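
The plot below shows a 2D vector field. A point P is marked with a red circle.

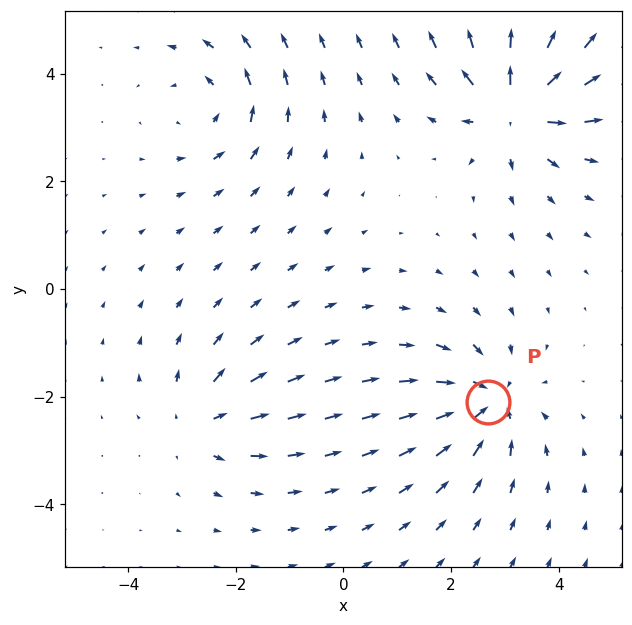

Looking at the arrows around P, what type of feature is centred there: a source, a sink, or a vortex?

sink

At P (2.7, -2.1) the arrows converge inward. Divergence about -5, curl ≈0 — negative divergence with near-zero curl is a sink.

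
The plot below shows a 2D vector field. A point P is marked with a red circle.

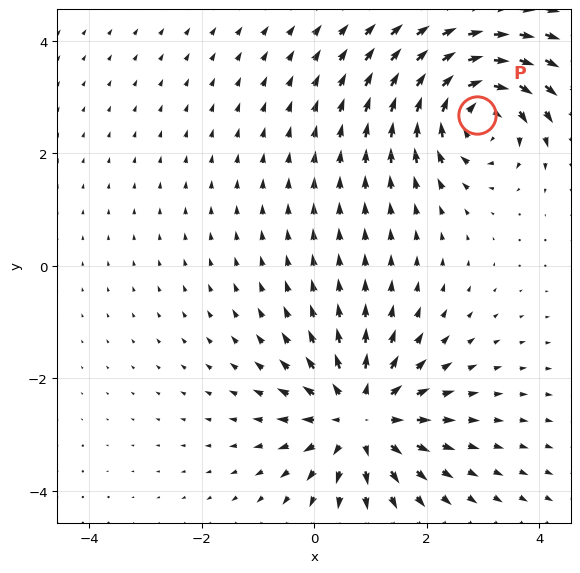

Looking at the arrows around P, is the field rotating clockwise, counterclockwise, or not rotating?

Near P at (2.9, 2.7) the arrows circulate clockwise. The curl (z-component) there is about -6; negative curl means clockwise rotation.

clockwise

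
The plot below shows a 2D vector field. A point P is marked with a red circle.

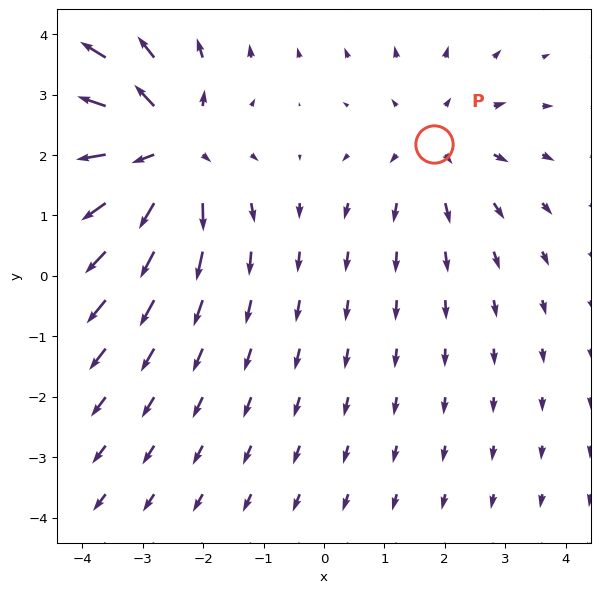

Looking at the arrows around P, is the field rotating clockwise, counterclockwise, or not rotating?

Near P at (1.8, 2.2) the arrows show no circulation. The curl there is ≈0.

not rotating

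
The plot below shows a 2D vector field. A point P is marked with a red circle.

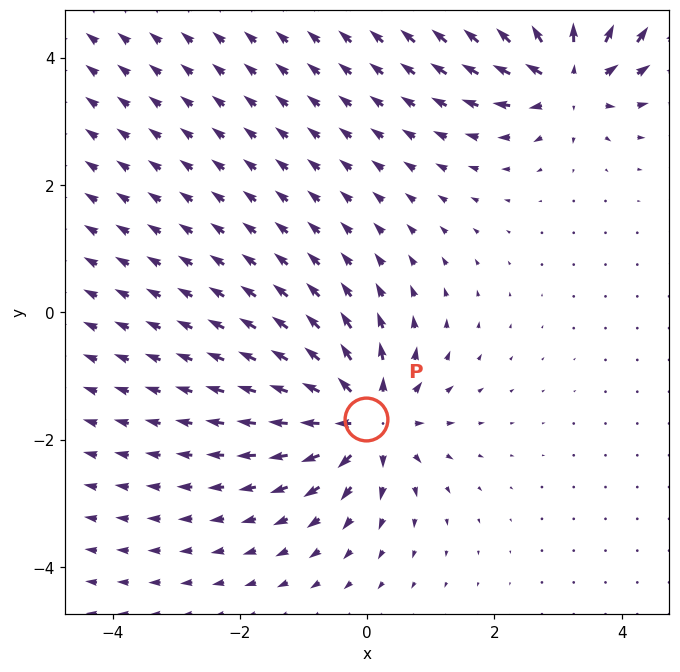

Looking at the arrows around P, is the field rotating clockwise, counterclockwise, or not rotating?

not rotating

Near P at (-0.0, -1.7) the arrows show no circulation. The curl there is ≈0.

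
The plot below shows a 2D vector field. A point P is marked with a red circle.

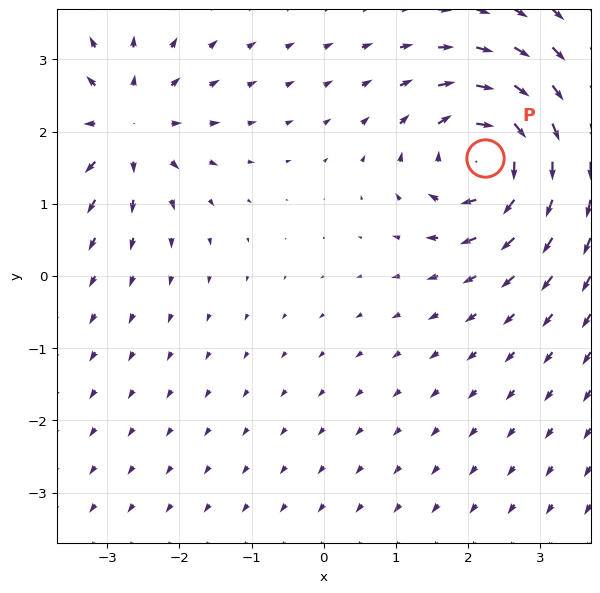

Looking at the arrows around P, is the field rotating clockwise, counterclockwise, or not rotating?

clockwise

Near P at (2.2, 1.6) the arrows circulate clockwise. The curl (z-component) there is about -7; negative curl means clockwise rotation.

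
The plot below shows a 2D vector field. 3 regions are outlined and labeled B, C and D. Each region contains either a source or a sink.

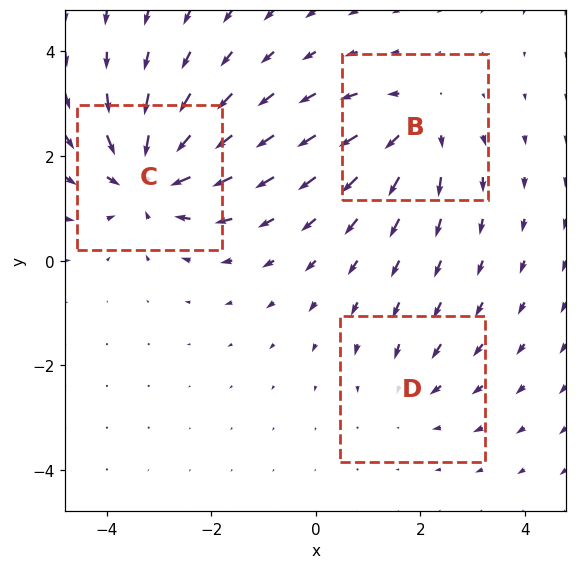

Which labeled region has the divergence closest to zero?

D

Divergence at each region's feature centre — B: about +3, C: about -5, D: about -2. Region D is closest to zero.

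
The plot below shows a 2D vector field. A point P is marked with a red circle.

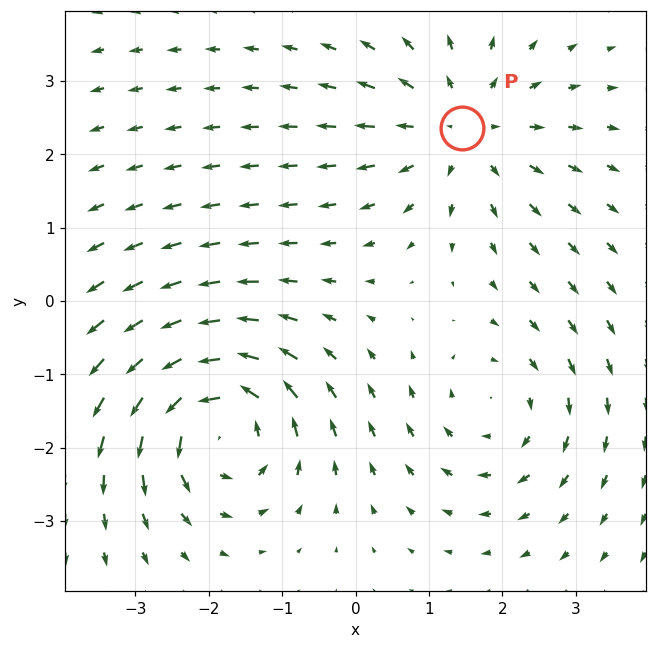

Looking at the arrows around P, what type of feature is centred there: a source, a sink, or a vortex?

source

At P (1.5, 2.4) the arrows spread outward. Divergence about +4, curl ≈0 — positive divergence with near-zero curl is a source.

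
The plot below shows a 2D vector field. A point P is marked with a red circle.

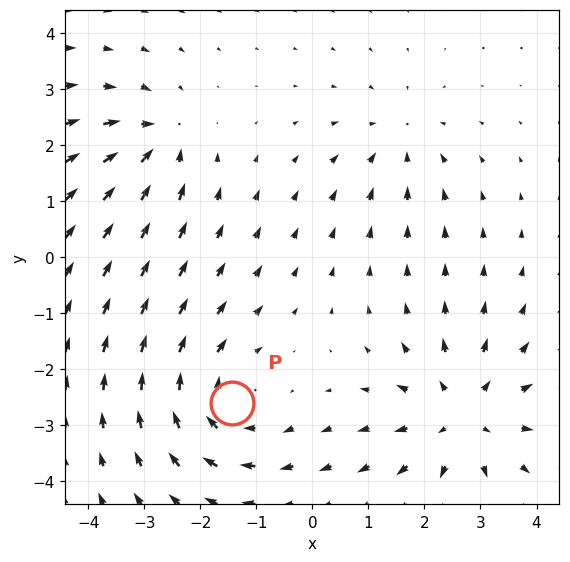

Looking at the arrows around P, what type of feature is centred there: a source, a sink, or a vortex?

At P (-1.4, -2.6) the arrows circulate clockwise. Divergence ≈0, curl about -4 — near-zero divergence with nonzero curl is a vortex.

vortex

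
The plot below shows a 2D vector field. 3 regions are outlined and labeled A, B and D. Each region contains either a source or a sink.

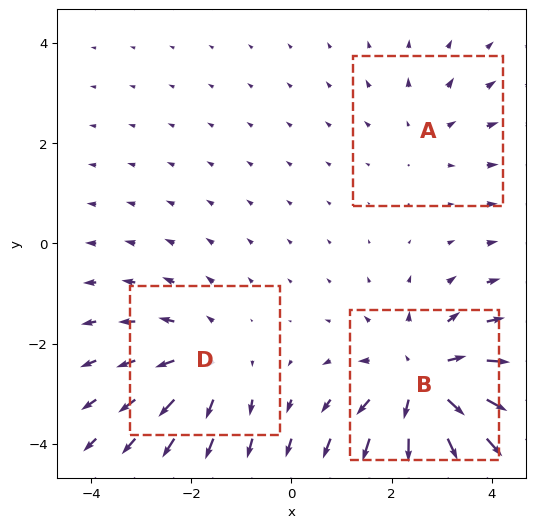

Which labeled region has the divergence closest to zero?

A

Divergence at each region's feature centre — A: about +2, B: about +5, D: about +3. Region A is closest to zero.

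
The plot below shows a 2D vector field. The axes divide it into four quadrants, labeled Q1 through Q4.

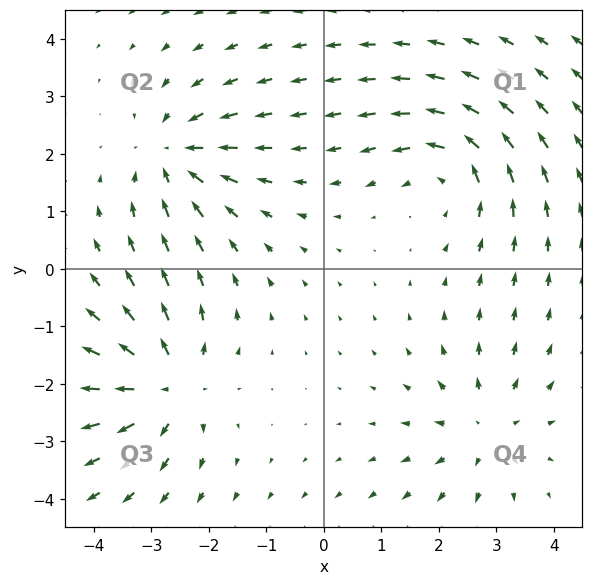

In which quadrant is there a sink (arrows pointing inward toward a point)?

The sink sits at approximately (-2.6, 2.0), which lies in quadrant Q2. The divergence there is about -5, negative as expected for a sink.

Q2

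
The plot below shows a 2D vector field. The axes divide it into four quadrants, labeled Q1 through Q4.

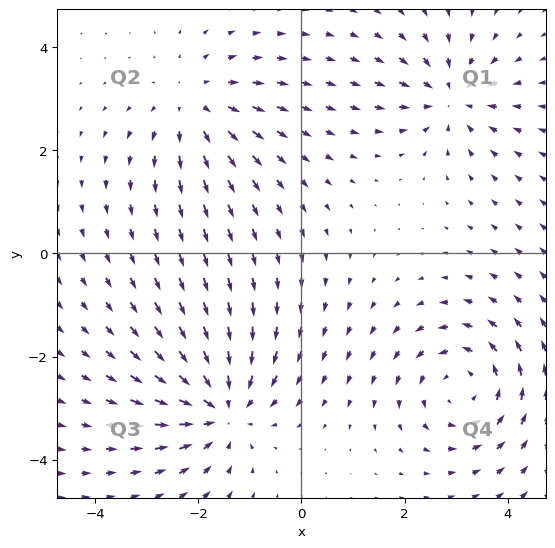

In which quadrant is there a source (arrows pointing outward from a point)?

Q2

The source sits at approximately (-2.1, 2.9), which lies in quadrant Q2. The divergence there is about +3, positive as expected for a source.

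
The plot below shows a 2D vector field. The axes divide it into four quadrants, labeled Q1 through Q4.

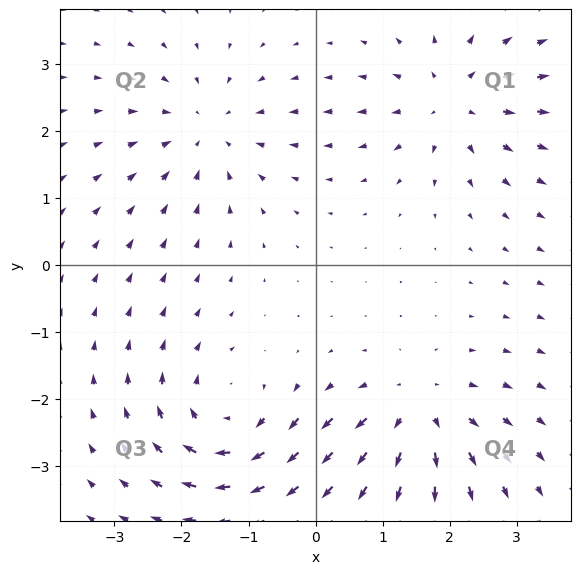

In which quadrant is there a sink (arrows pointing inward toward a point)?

Q2

The sink sits at approximately (-1.6, 2.0), which lies in quadrant Q2. The divergence there is about -4, negative as expected for a sink.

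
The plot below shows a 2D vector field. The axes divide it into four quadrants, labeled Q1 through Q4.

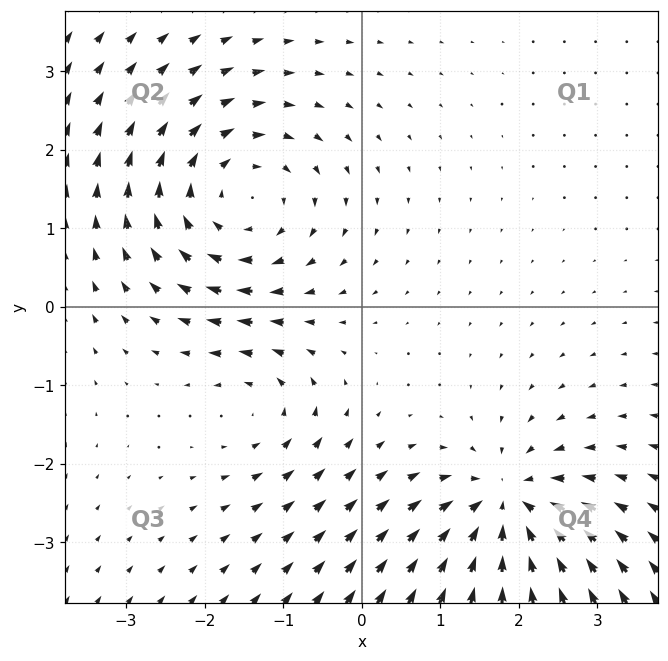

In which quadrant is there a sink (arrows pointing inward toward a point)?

The sink sits at approximately (1.8, -2.6), which lies in quadrant Q4. The divergence there is about -6, negative as expected for a sink.

Q4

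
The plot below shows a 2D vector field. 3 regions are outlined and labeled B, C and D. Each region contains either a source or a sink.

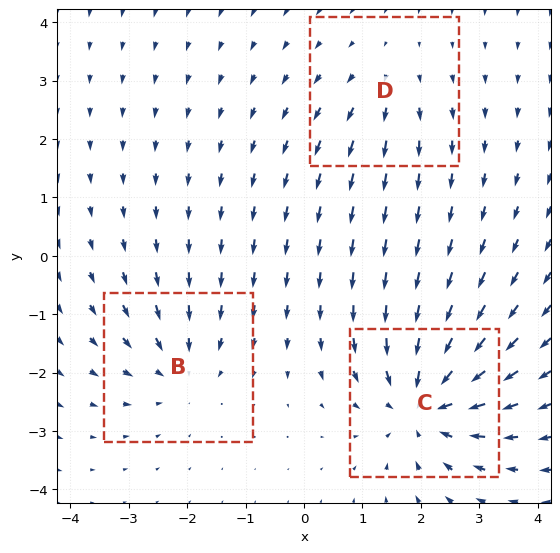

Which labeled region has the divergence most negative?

Divergence at each region's feature centre — B: about -3, C: about -5, D: about +2. Region C is most negative.

C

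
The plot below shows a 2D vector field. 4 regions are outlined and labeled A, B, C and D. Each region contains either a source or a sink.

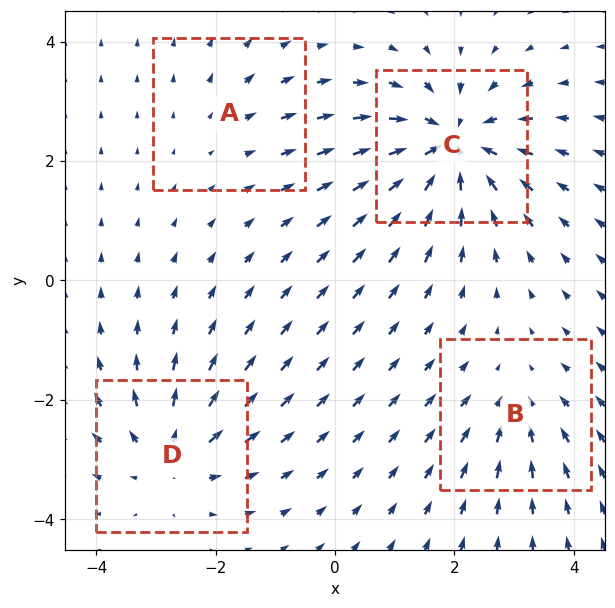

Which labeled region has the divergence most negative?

C

Divergence at each region's feature centre — A: about +2, B: about -3, C: about -7, D: about +5. Region C is most negative.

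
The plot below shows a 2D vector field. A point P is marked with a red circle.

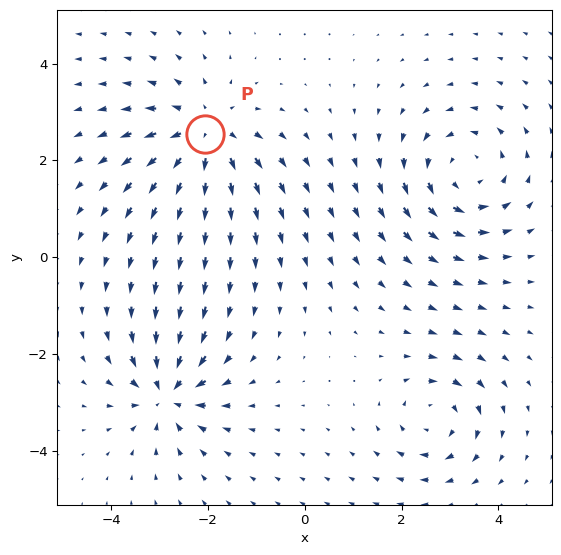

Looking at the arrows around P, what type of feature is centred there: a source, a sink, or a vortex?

source

At P (-2.1, 2.5) the arrows spread outward. Divergence about +5, curl ≈0 — positive divergence with near-zero curl is a source.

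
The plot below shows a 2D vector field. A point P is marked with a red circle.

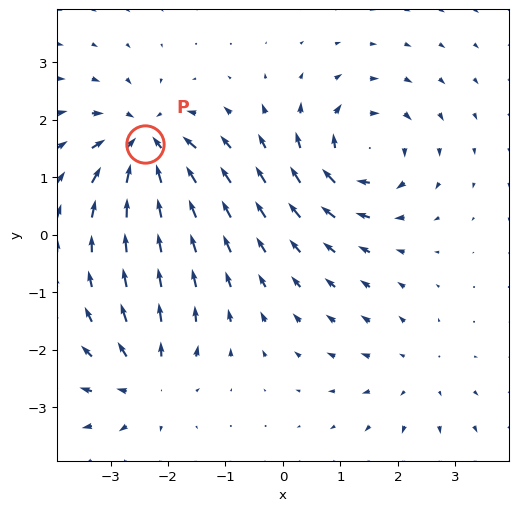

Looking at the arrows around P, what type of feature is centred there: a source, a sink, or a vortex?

At P (-2.4, 1.6) the arrows converge inward. Divergence about -7, curl ≈0 — negative divergence with near-zero curl is a sink.

sink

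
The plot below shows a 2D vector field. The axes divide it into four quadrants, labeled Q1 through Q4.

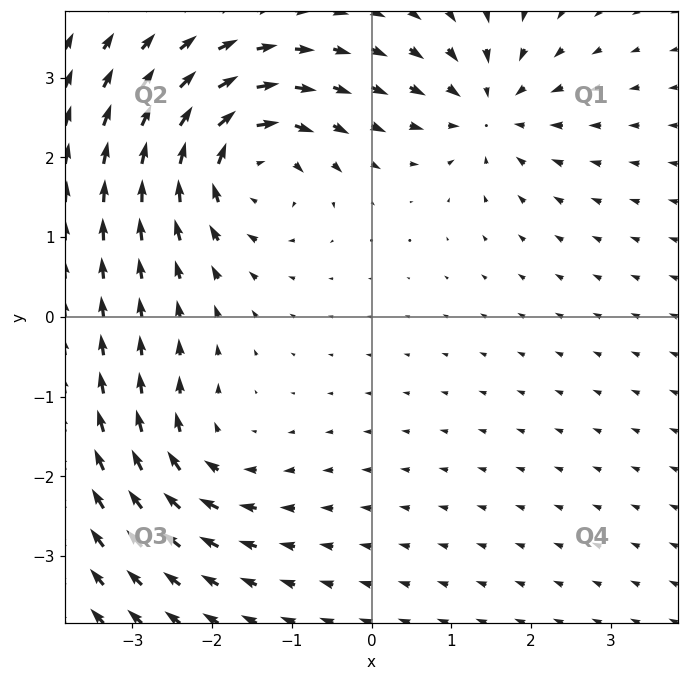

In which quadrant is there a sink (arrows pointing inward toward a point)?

The sink sits at approximately (1.5, 2.6), which lies in quadrant Q1. The divergence there is about -5, negative as expected for a sink.

Q1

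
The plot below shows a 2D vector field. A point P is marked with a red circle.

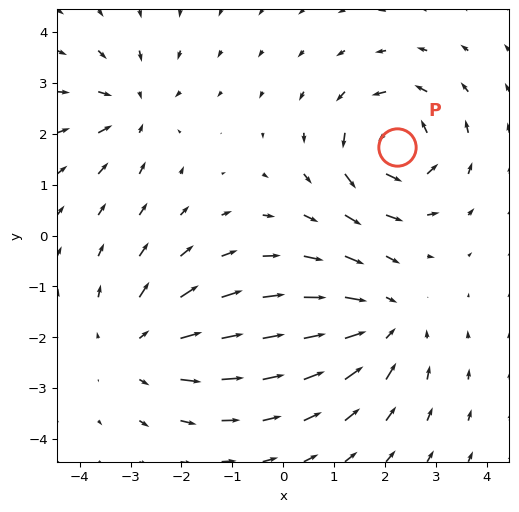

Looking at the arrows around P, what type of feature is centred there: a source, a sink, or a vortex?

At P (2.2, 1.7) the arrows circulate counterclockwise. Divergence ≈0, curl about +5 — near-zero divergence with nonzero curl is a vortex.

vortex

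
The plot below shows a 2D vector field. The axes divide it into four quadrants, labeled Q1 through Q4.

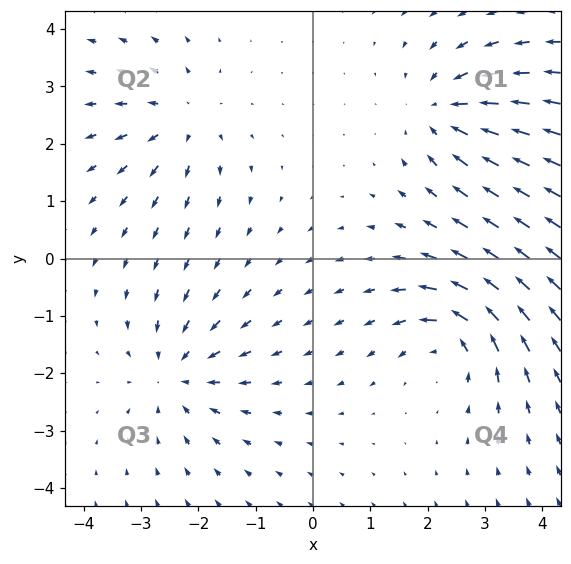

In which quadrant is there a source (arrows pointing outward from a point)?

The source sits at approximately (-2.3, 2.4), which lies in quadrant Q2. The divergence there is about +3, positive as expected for a source.

Q2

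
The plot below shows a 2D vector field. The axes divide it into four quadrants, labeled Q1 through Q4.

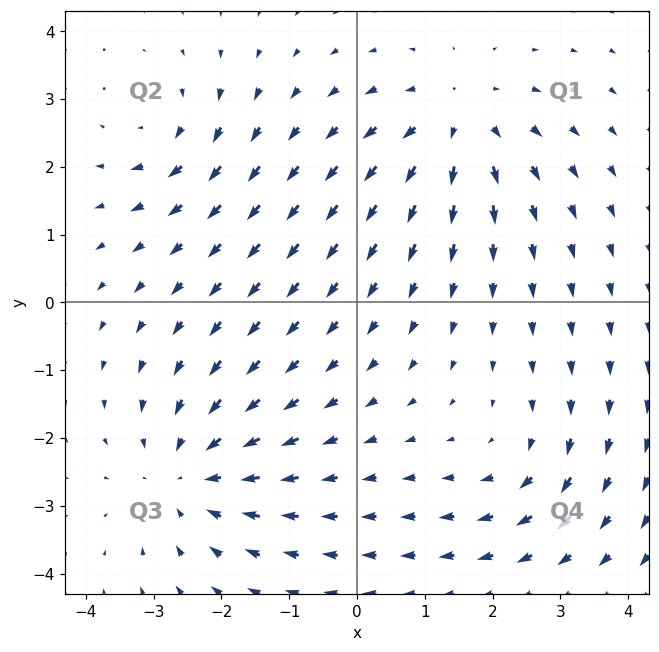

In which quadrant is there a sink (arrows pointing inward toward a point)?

The sink sits at approximately (-2.5, -2.5), which lies in quadrant Q3. The divergence there is about -4, negative as expected for a sink.

Q3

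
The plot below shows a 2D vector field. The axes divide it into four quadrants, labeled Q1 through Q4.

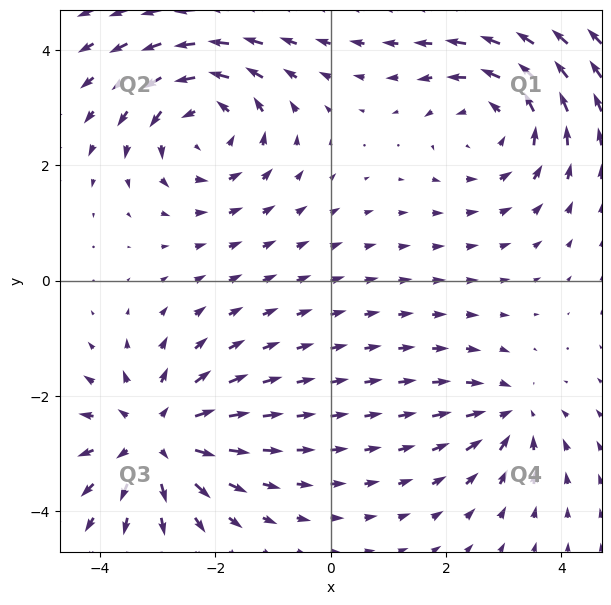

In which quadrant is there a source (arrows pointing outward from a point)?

Q3

The source sits at approximately (-3.0, -2.7), which lies in quadrant Q3. The divergence there is about +5, positive as expected for a source.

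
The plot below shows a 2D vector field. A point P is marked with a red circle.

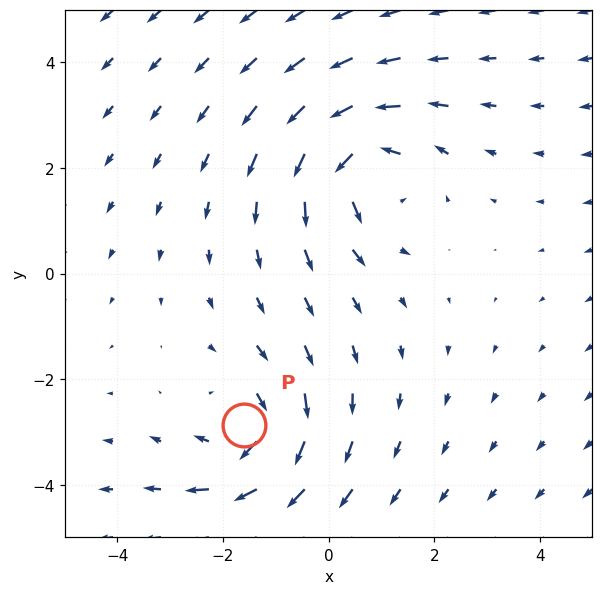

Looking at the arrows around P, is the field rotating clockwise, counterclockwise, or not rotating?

clockwise

Near P at (-1.6, -2.9) the arrows circulate clockwise. The curl (z-component) there is about -3; negative curl means clockwise rotation.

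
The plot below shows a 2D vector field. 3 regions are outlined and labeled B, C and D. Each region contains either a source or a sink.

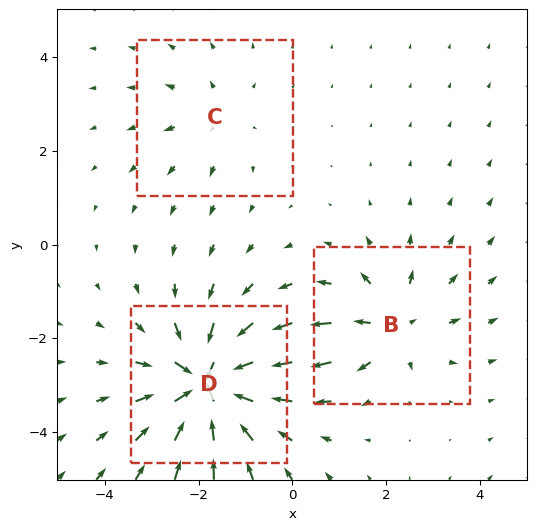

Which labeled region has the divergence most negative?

D

Divergence at each region's feature centre — B: about +3, C: about +2, D: about -6. Region D is most negative.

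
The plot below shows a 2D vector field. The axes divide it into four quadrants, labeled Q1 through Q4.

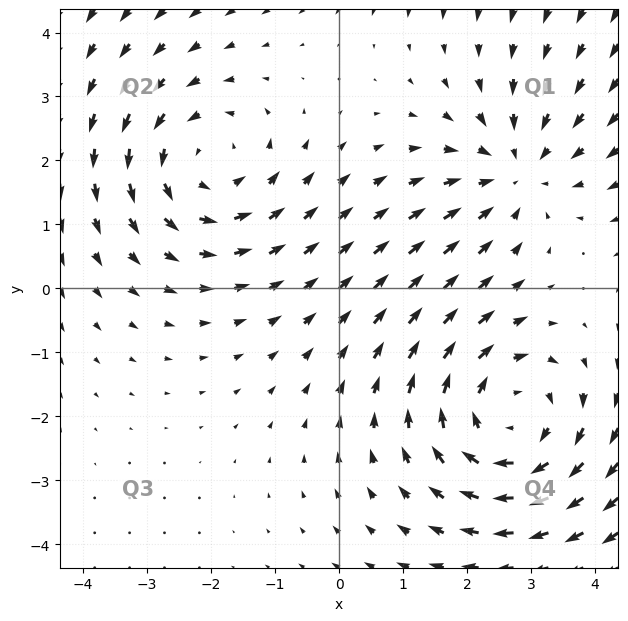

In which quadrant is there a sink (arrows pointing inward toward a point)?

Q1

The sink sits at approximately (2.8, 1.8), which lies in quadrant Q1. The divergence there is about -3, negative as expected for a sink.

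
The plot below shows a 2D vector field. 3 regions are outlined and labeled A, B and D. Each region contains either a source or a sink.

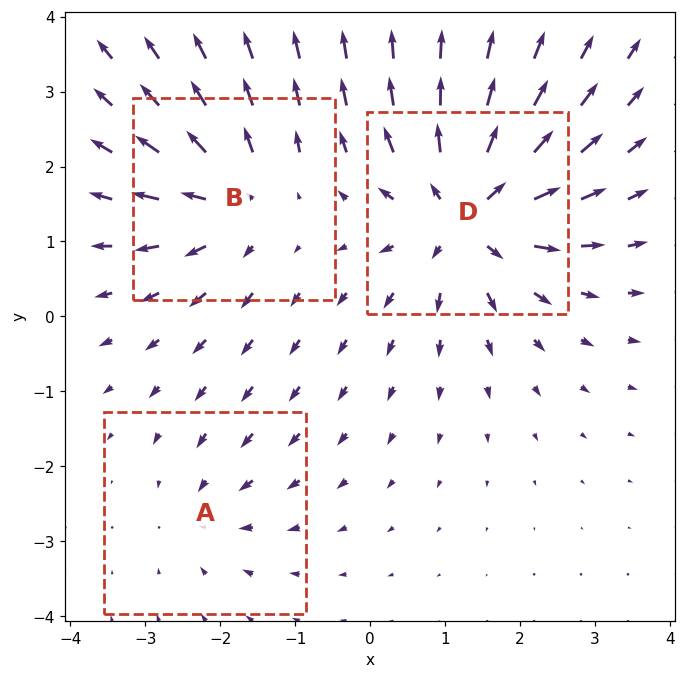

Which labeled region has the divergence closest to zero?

A

Divergence at each region's feature centre — A: about -2, B: about +4, D: about +6. Region A is closest to zero.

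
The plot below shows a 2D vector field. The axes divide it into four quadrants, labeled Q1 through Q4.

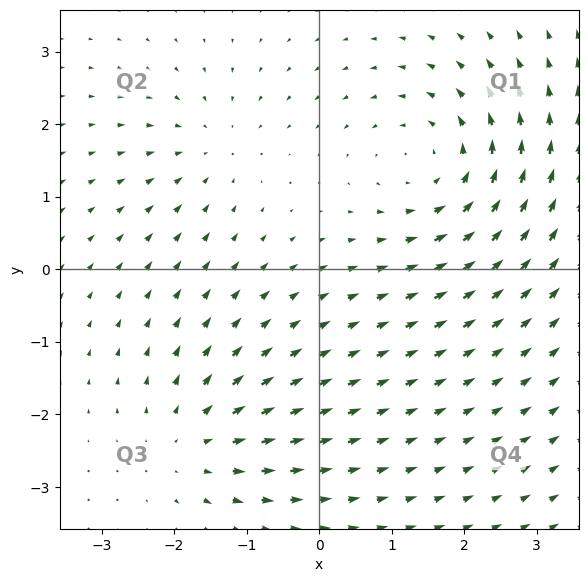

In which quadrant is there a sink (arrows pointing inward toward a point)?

Q2

The sink sits at approximately (-1.5, 1.7), which lies in quadrant Q2. The divergence there is about -3, negative as expected for a sink.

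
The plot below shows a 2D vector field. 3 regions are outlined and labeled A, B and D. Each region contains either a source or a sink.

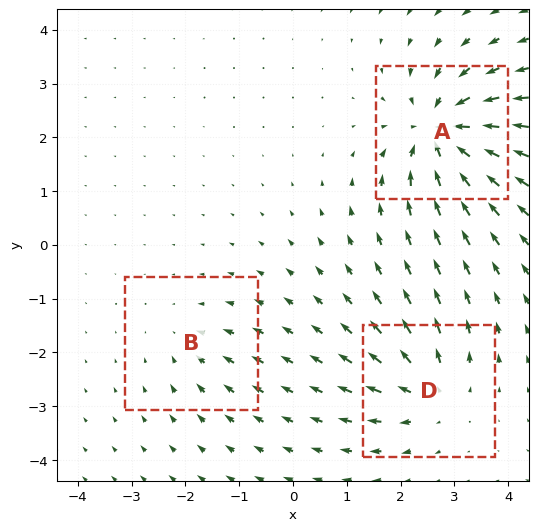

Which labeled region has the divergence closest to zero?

Divergence at each region's feature centre — A: about -6, B: about -2, D: about +4. Region B is closest to zero.

B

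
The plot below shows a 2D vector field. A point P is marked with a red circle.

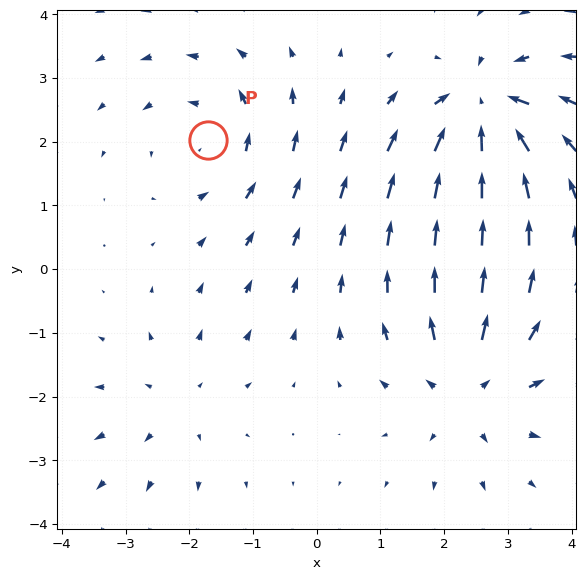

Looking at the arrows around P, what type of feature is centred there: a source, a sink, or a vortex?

At P (-1.7, 2.0) the arrows circulate counterclockwise. Divergence ≈0, curl about +4 — near-zero divergence with nonzero curl is a vortex.

vortex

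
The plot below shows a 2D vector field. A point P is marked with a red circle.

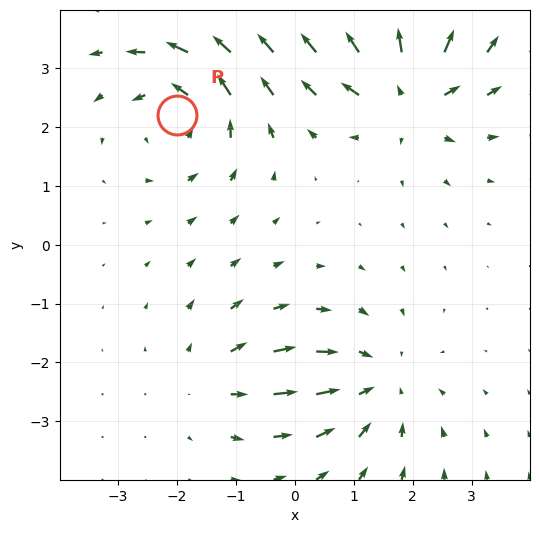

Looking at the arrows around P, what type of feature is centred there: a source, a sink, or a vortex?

vortex

At P (-2.0, 2.2) the arrows circulate counterclockwise. Divergence ≈0, curl about +5 — near-zero divergence with nonzero curl is a vortex.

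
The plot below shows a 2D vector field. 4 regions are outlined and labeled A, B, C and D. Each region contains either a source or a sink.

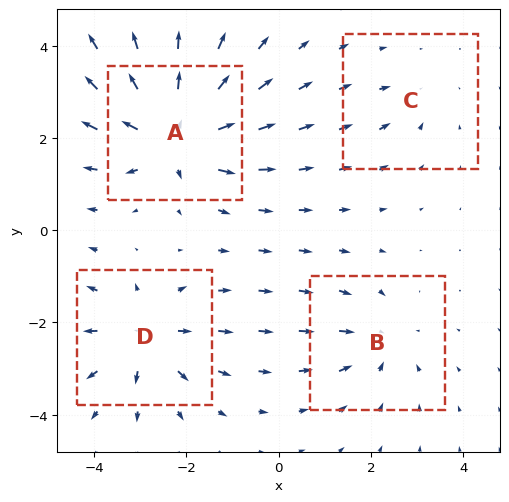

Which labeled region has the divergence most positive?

A

Divergence at each region's feature centre — A: about +7, B: about -4, C: about -2, D: about +5. Region A is most positive.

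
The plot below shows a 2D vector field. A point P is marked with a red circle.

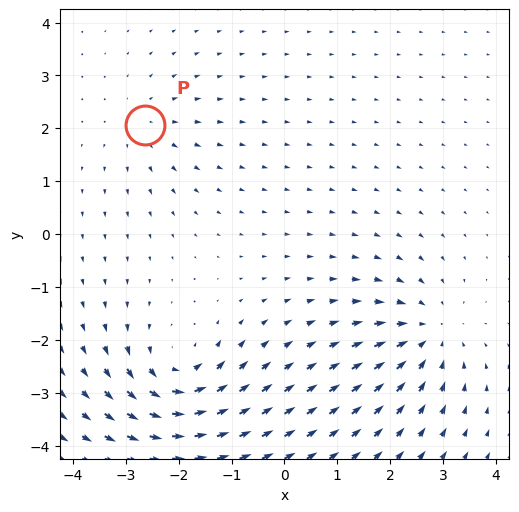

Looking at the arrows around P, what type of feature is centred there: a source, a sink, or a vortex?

source

At P (-2.6, 2.1) the arrows spread outward. Divergence about +3, curl ≈0 — positive divergence with near-zero curl is a source.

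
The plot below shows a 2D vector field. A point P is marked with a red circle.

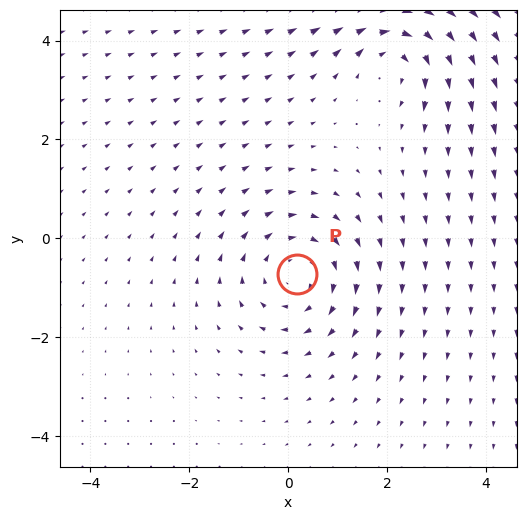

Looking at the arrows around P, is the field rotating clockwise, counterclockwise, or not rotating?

Near P at (0.2, -0.7) the arrows circulate clockwise. The curl (z-component) there is about -3; negative curl means clockwise rotation.

clockwise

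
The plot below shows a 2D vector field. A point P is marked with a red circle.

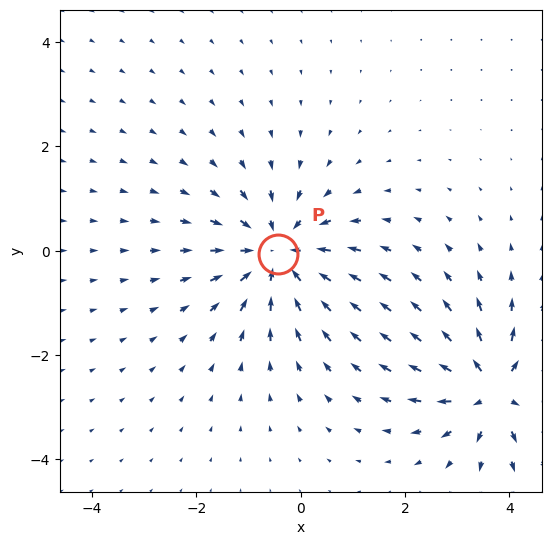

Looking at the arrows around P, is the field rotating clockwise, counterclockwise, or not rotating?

Near P at (-0.4, -0.1) the arrows show no circulation. The curl there is ≈0.

not rotating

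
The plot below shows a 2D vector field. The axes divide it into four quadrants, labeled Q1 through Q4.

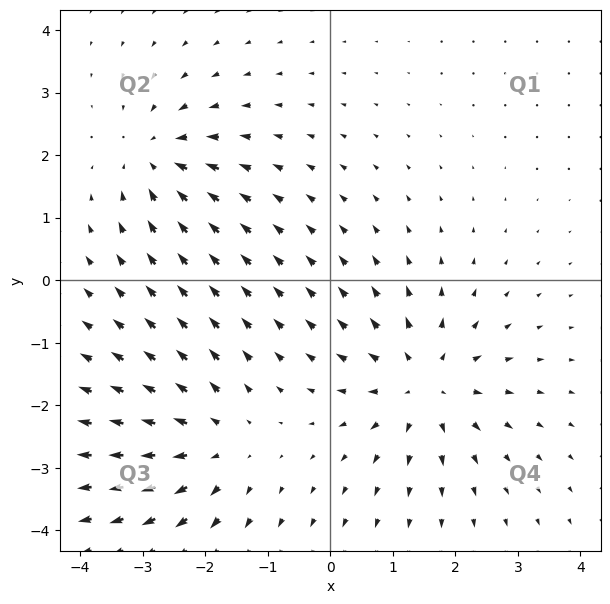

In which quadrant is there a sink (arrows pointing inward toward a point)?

Q2

The sink sits at approximately (-2.8, 2.0), which lies in quadrant Q2. The divergence there is about -5, negative as expected for a sink.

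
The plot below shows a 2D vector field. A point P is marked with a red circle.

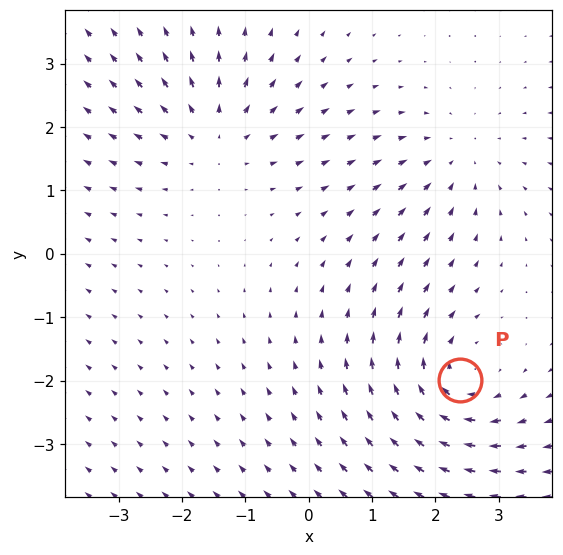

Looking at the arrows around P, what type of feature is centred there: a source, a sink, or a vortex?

vortex

At P (2.4, -2.0) the arrows circulate clockwise. Divergence ≈0, curl about -4 — near-zero divergence with nonzero curl is a vortex.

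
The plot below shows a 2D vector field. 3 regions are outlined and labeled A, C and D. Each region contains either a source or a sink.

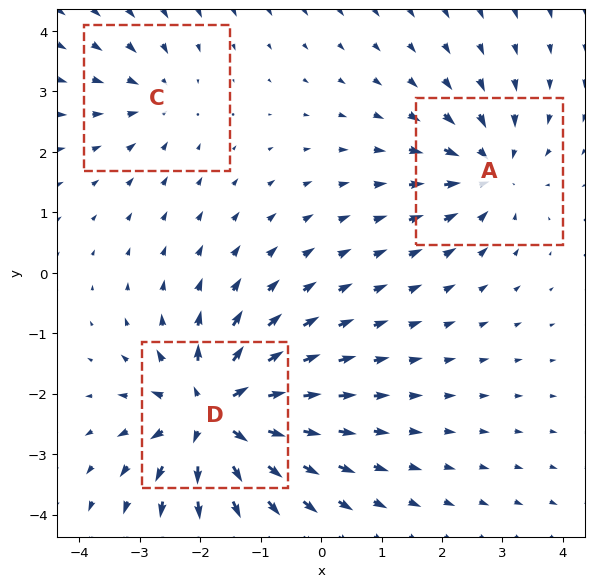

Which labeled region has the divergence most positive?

D

Divergence at each region's feature centre — A: about -4, C: about -3, D: about +7. Region D is most positive.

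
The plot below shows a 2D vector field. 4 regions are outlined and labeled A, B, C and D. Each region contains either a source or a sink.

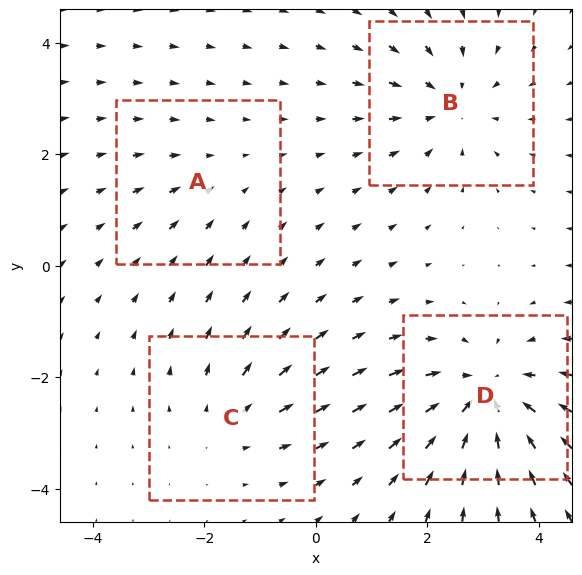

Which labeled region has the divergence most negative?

D

Divergence at each region's feature centre — A: about -2, B: about -4, C: about +3, D: about -6. Region D is most negative.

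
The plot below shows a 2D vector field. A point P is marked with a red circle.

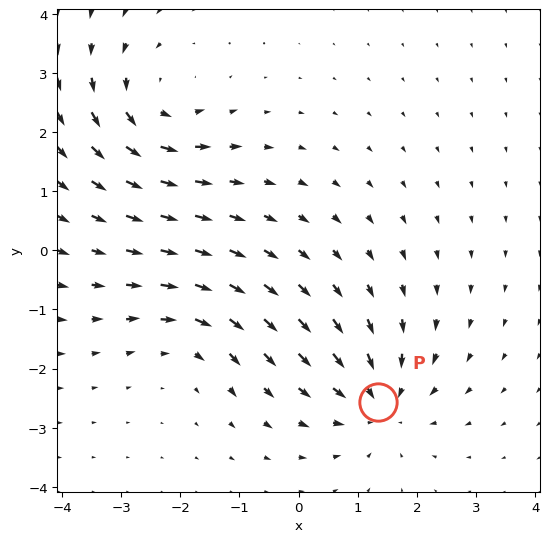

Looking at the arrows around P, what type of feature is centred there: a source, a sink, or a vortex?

At P (1.3, -2.6) the arrows converge inward. Divergence about -5, curl ≈0 — negative divergence with near-zero curl is a sink.

sink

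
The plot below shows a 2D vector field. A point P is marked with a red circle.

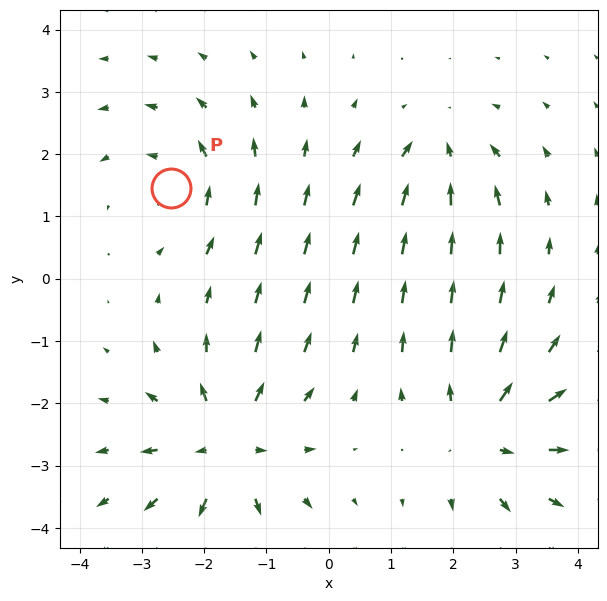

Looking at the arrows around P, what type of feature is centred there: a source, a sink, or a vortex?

vortex

At P (-2.5, 1.5) the arrows circulate counterclockwise. Divergence ≈0, curl about +3 — near-zero divergence with nonzero curl is a vortex.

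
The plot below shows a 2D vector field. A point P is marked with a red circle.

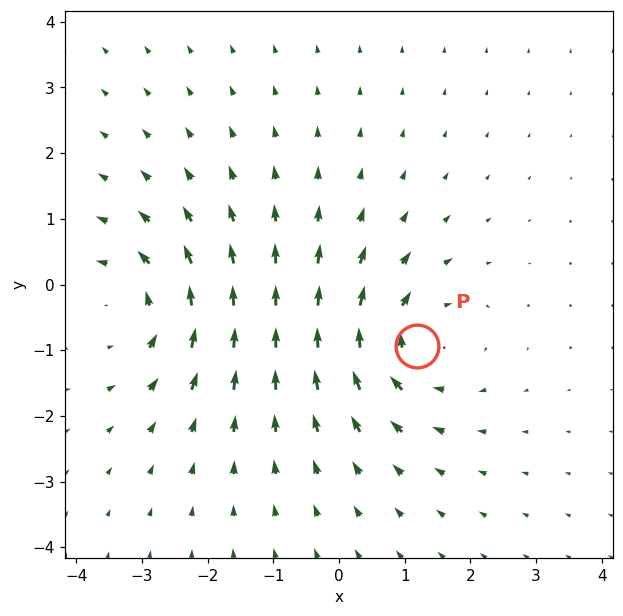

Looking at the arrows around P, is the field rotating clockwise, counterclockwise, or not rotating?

Near P at (1.2, -0.9) the arrows circulate clockwise. The curl (z-component) there is about -3; negative curl means clockwise rotation.

clockwise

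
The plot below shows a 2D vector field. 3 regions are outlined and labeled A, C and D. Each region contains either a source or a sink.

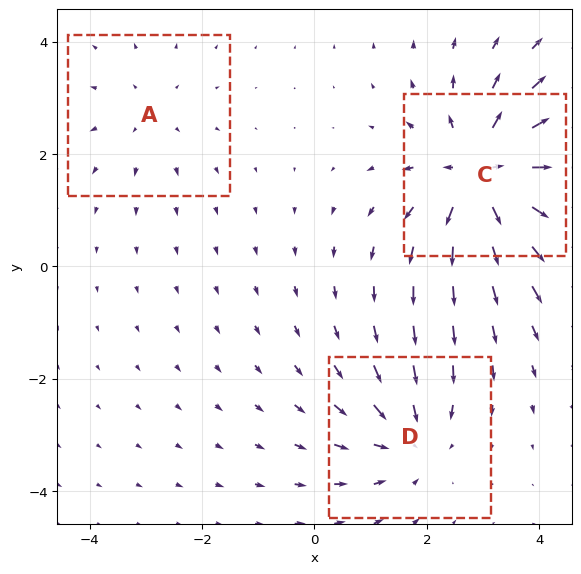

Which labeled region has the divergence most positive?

Divergence at each region's feature centre — A: about +2, C: about +5, D: about -3. Region C is most positive.

C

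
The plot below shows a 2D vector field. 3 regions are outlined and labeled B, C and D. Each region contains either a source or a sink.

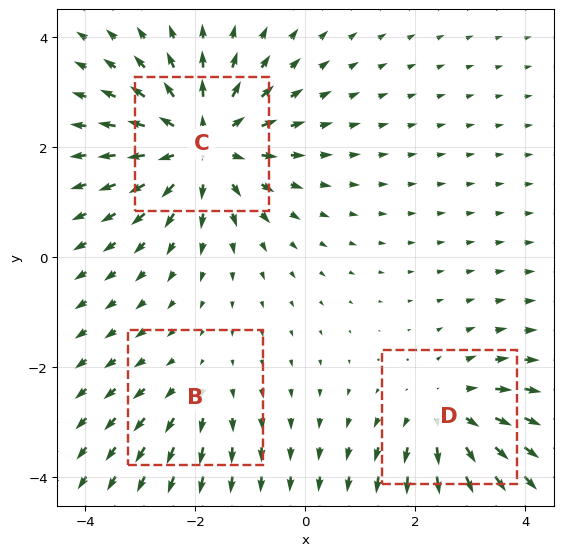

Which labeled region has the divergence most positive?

C

Divergence at each region's feature centre — B: about +2, C: about +5, D: about +3. Region C is most positive.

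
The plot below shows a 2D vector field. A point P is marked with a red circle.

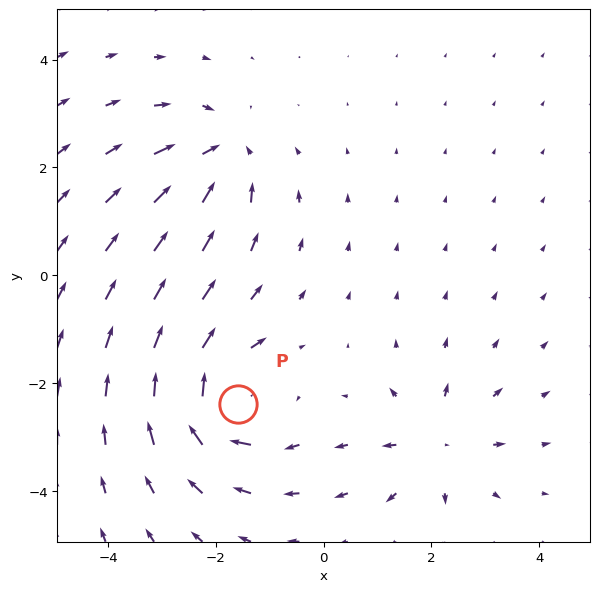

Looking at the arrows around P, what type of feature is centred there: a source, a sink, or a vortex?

vortex

At P (-1.6, -2.4) the arrows circulate clockwise. Divergence ≈0, curl about -6 — near-zero divergence with nonzero curl is a vortex.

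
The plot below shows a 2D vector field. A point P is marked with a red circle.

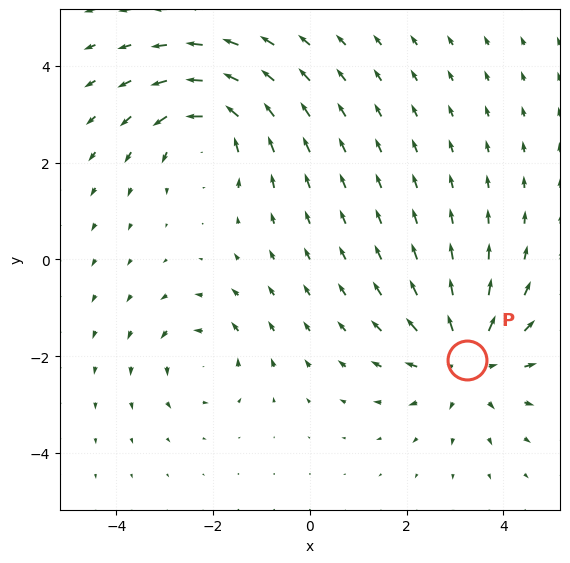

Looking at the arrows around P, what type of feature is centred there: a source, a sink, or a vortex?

At P (3.2, -2.1) the arrows spread outward. Divergence about +4, curl ≈0 — positive divergence with near-zero curl is a source.

source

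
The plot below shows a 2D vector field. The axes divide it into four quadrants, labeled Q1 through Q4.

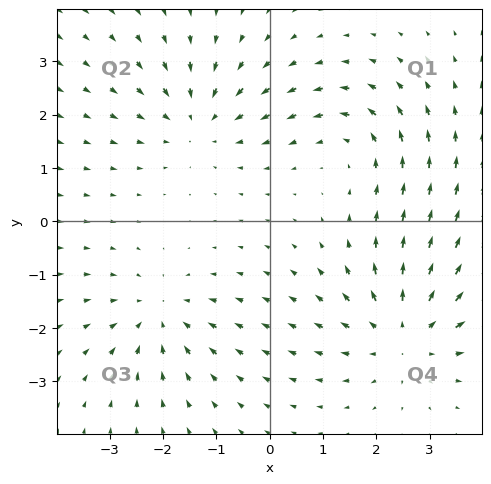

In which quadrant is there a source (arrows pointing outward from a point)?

Q4

The source sits at approximately (2.6, -2.1), which lies in quadrant Q4. The divergence there is about +3, positive as expected for a source.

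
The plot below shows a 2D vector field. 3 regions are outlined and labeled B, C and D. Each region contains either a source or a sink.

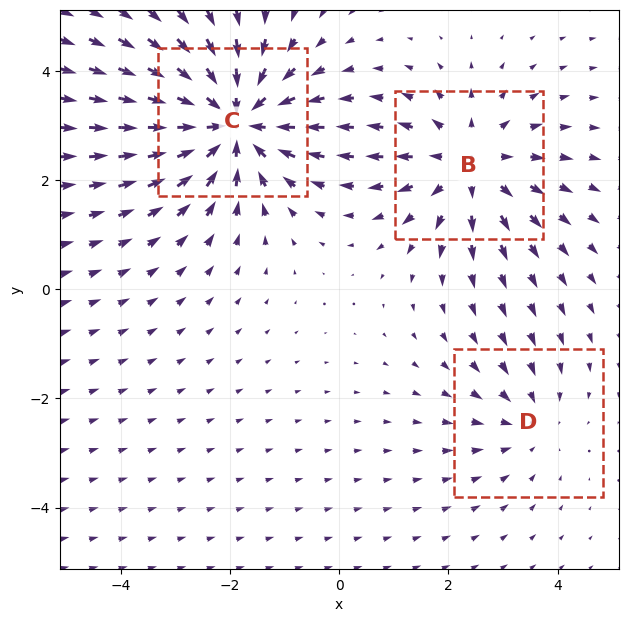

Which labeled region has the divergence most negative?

C

Divergence at each region's feature centre — B: about +3, C: about -4, D: about -2. Region C is most negative.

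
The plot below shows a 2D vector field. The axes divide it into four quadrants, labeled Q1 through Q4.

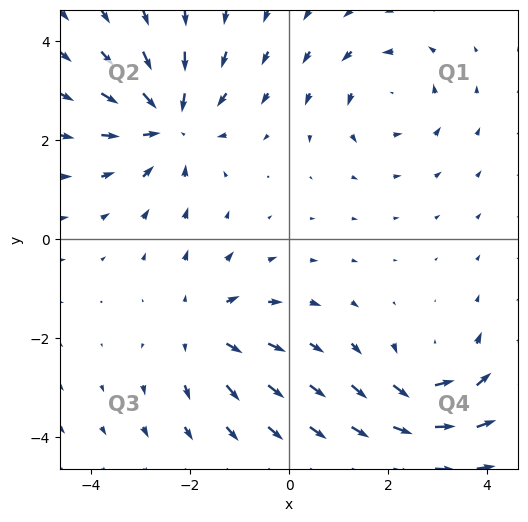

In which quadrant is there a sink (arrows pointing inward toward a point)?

Q2

The sink sits at approximately (-2.4, 2.4), which lies in quadrant Q2. The divergence there is about -5, negative as expected for a sink.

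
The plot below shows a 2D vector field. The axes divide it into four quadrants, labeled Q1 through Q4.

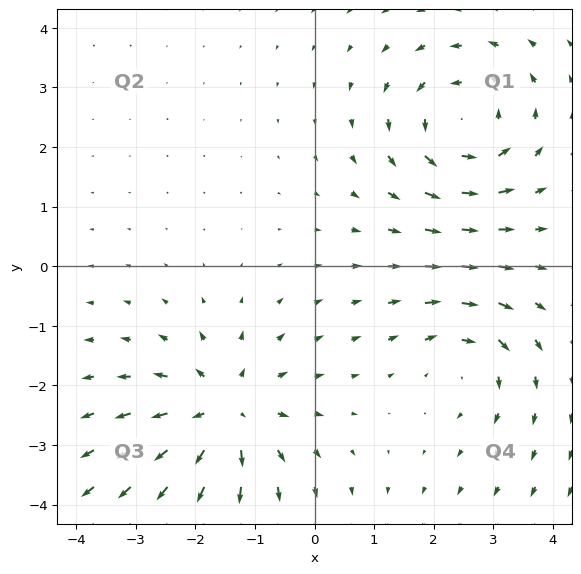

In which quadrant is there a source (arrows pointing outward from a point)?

The source sits at approximately (-1.5, -2.5), which lies in quadrant Q3. The divergence there is about +5, positive as expected for a source.

Q3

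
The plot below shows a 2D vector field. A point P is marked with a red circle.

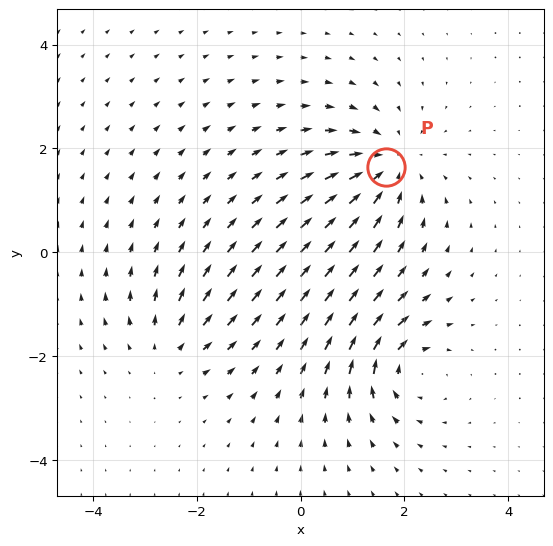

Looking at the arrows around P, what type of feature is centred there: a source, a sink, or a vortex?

sink

At P (1.6, 1.6) the arrows converge inward. Divergence about -5, curl ≈0 — negative divergence with near-zero curl is a sink.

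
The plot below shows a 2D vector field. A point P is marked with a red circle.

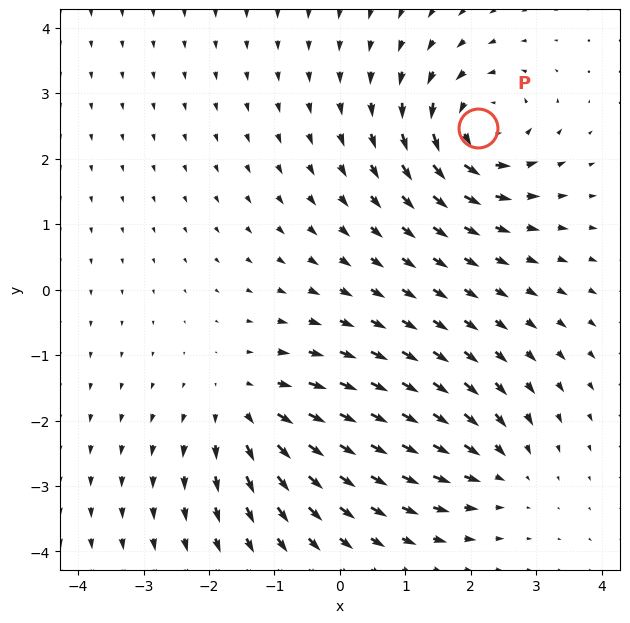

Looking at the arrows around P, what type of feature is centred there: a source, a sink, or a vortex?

vortex

At P (2.1, 2.5) the arrows circulate counterclockwise. Divergence ≈0, curl about +6 — near-zero divergence with nonzero curl is a vortex.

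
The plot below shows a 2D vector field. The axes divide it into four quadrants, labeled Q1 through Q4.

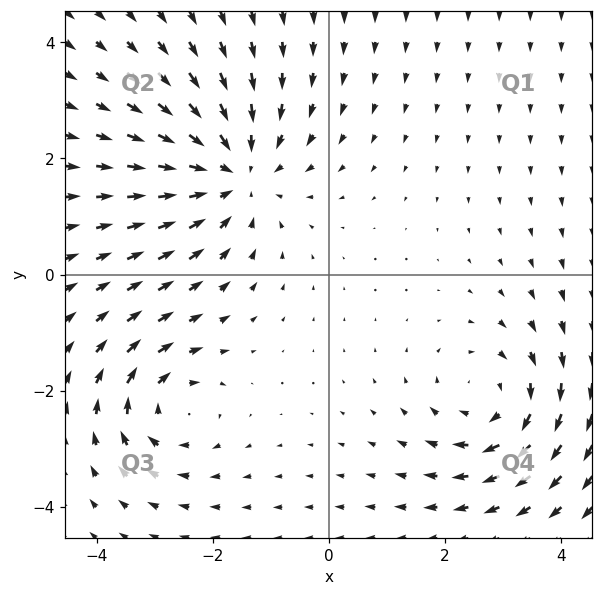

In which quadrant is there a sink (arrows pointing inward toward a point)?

Q2

The sink sits at approximately (-1.6, 1.8), which lies in quadrant Q2. The divergence there is about -4, negative as expected for a sink.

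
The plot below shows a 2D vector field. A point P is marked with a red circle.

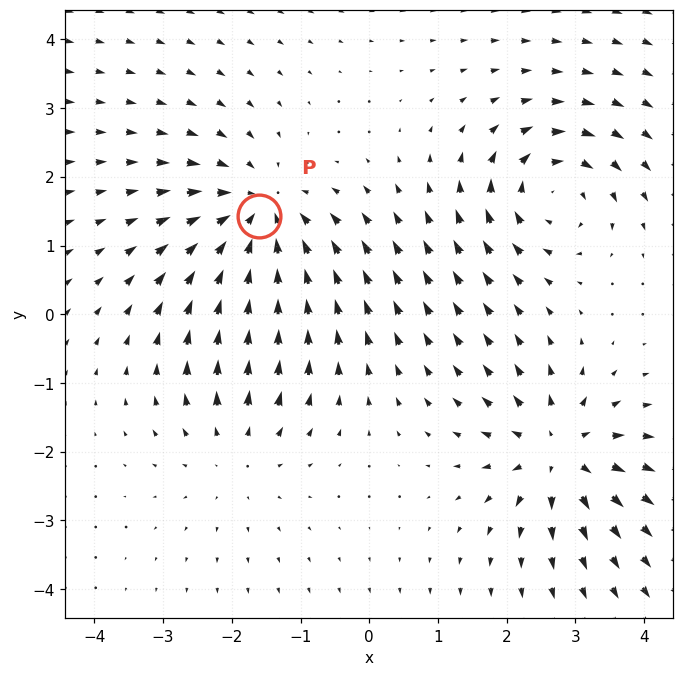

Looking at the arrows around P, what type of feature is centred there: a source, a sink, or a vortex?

sink

At P (-1.6, 1.4) the arrows converge inward. Divergence about -4, curl ≈0 — negative divergence with near-zero curl is a sink.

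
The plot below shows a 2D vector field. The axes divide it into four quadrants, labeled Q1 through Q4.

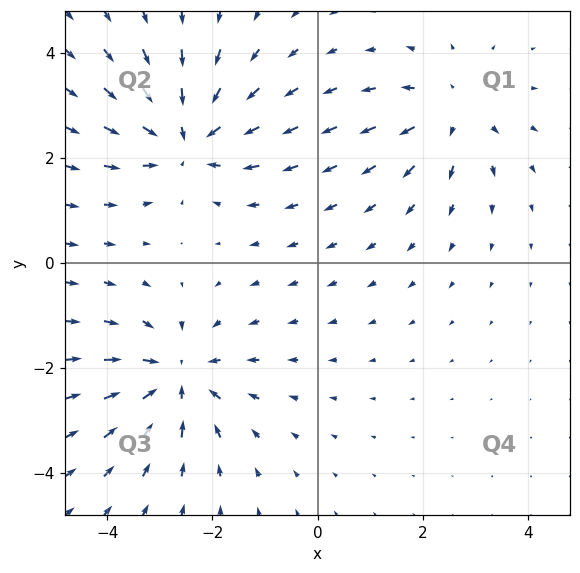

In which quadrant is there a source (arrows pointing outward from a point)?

Q1

The source sits at approximately (2.6, 2.9), which lies in quadrant Q1. The divergence there is about +4, positive as expected for a source.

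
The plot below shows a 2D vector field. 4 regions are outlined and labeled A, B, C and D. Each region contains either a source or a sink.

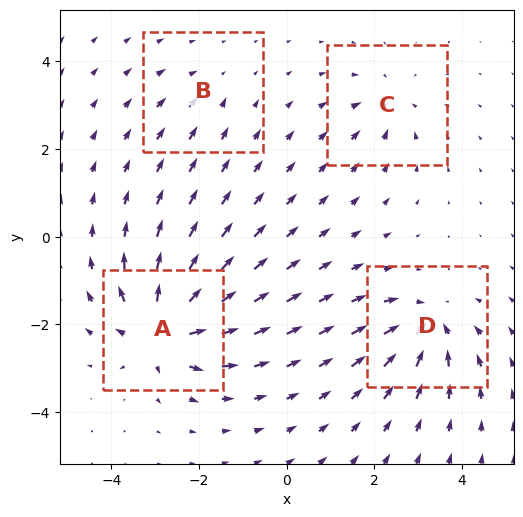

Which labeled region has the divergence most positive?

A

Divergence at each region's feature centre — A: about +8, B: about -2, C: about -4, D: about -6. Region A is most positive.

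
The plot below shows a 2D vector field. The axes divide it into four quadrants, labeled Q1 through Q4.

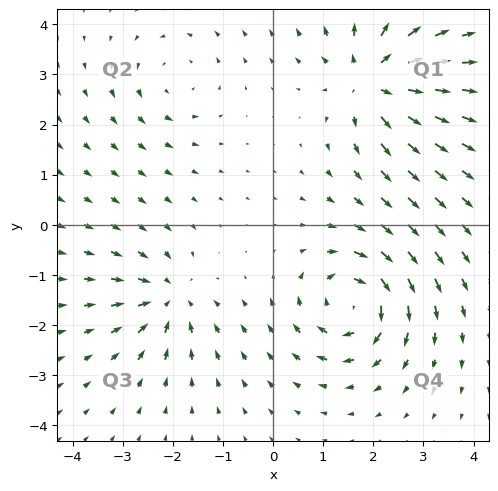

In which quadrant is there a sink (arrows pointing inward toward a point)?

Q3

The sink sits at approximately (-2.1, -1.5), which lies in quadrant Q3. The divergence there is about -5, negative as expected for a sink.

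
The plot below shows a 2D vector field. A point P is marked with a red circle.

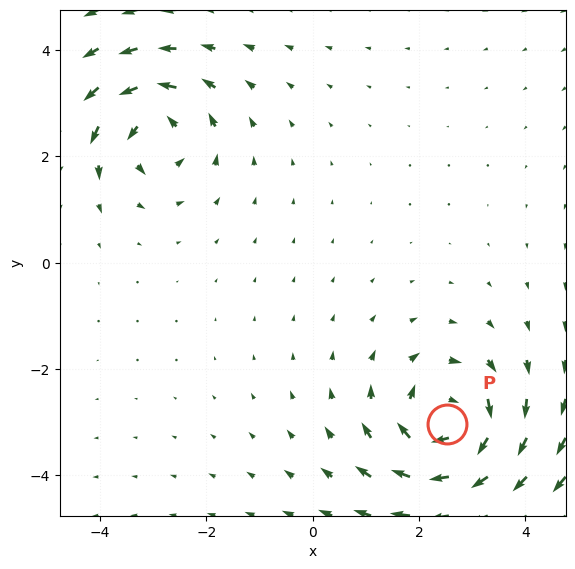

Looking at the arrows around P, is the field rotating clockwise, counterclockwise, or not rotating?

Near P at (2.5, -3.0) the arrows circulate clockwise. The curl (z-component) there is about -5; negative curl means clockwise rotation.

clockwise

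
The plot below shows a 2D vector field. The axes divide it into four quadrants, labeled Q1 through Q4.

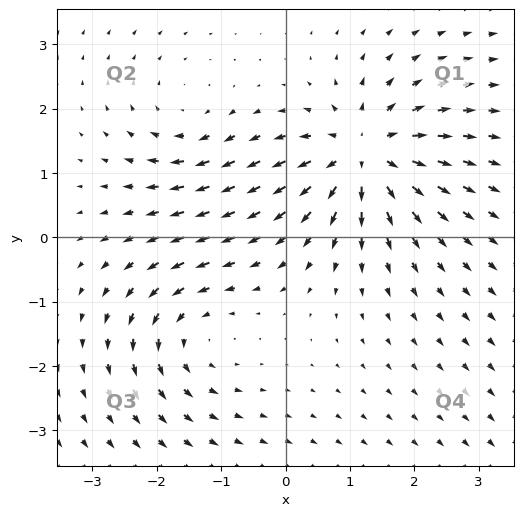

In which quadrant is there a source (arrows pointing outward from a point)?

Q1

The source sits at approximately (1.2, 1.3), which lies in quadrant Q1. The divergence there is about +7, positive as expected for a source.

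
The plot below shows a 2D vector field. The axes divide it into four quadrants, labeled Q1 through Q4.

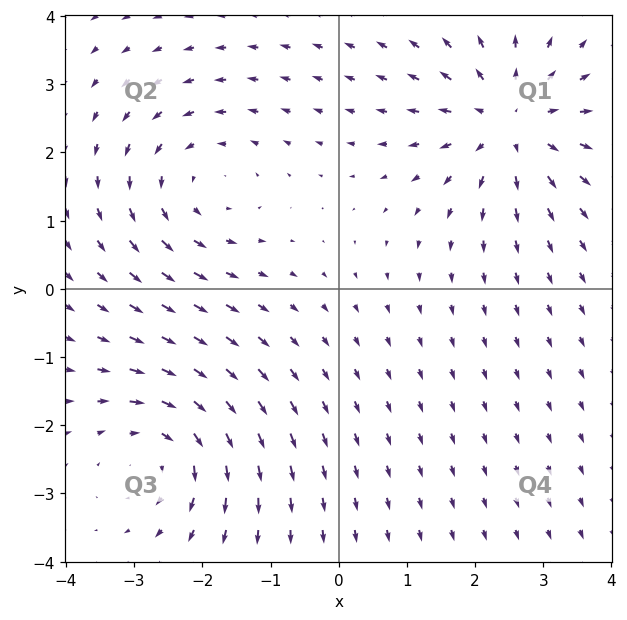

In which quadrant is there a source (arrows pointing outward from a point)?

Q1

The source sits at approximately (2.5, 2.4), which lies in quadrant Q1. The divergence there is about +5, positive as expected for a source.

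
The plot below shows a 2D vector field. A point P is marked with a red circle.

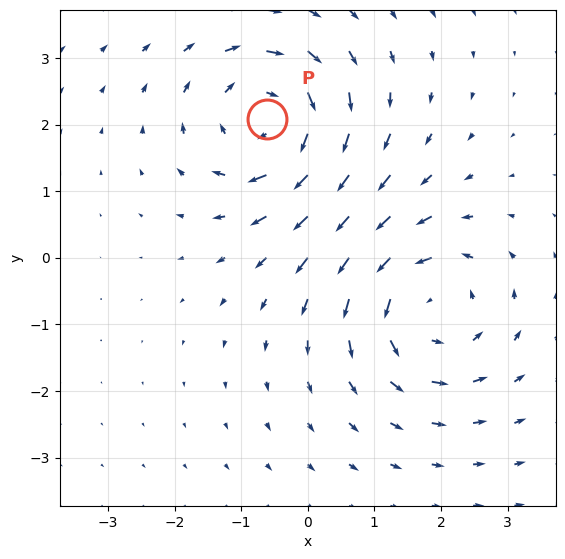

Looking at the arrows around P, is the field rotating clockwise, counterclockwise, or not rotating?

clockwise

Near P at (-0.6, 2.1) the arrows circulate clockwise. The curl (z-component) there is about -5; negative curl means clockwise rotation.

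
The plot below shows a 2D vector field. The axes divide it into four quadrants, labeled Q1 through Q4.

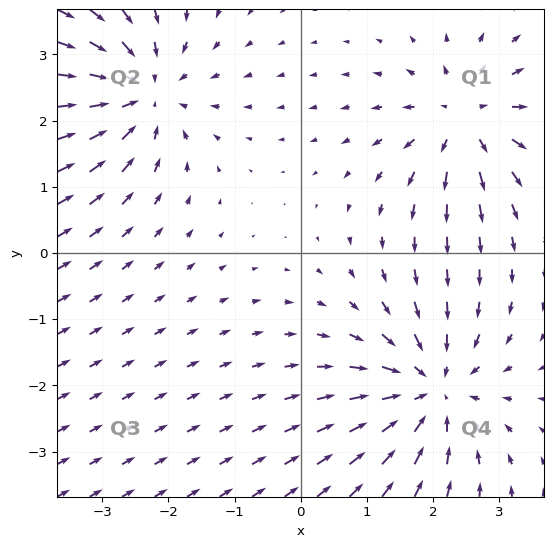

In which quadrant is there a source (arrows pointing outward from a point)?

The source sits at approximately (2.5, 2.0), which lies in quadrant Q1. The divergence there is about +4, positive as expected for a source.

Q1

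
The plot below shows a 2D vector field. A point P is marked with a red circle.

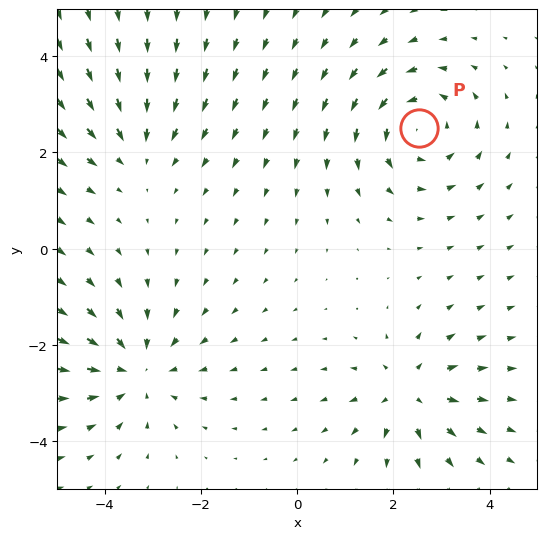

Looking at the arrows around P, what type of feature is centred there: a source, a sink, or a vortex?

At P (2.5, 2.5) the arrows circulate counterclockwise. Divergence ≈0, curl about +4 — near-zero divergence with nonzero curl is a vortex.

vortex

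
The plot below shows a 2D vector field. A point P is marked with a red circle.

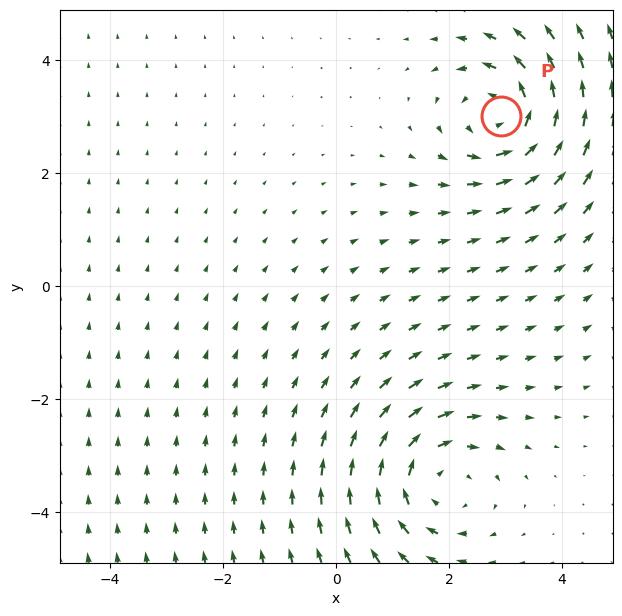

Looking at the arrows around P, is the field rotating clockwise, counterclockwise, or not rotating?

counterclockwise

Near P at (2.9, 3.0) the arrows circulate counterclockwise. The curl (z-component) there is about +5; positive curl means counterclockwise rotation.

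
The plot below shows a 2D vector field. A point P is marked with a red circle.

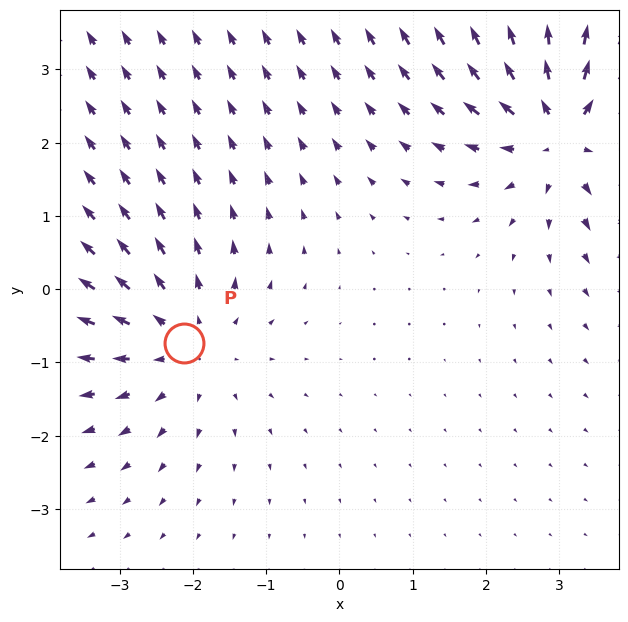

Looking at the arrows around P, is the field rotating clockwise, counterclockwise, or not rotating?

not rotating

Near P at (-2.1, -0.7) the arrows show no circulation. The curl there is ≈0.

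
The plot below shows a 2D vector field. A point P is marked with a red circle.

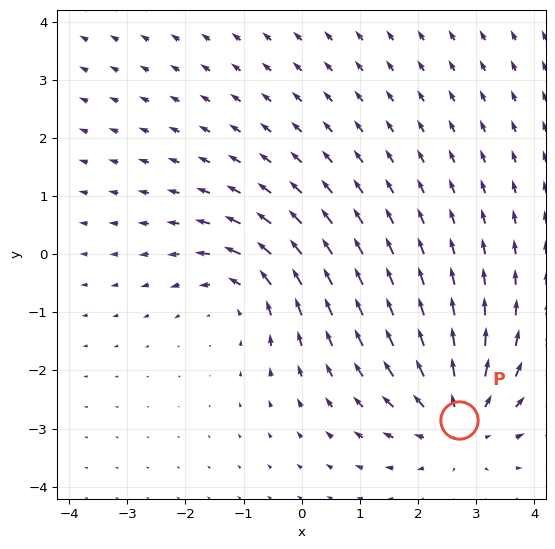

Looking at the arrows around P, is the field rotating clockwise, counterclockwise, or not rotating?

Near P at (2.7, -2.8) the arrows show no circulation. The curl there is ≈0.

not rotating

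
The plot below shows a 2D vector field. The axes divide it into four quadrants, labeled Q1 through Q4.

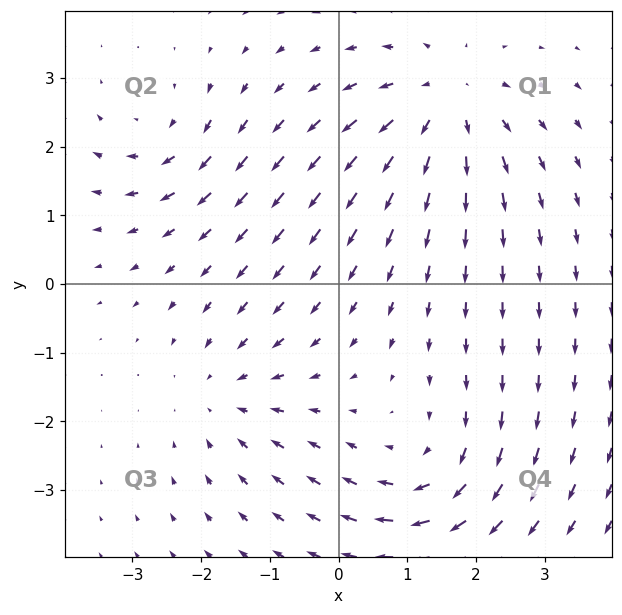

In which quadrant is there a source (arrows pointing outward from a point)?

Q1

The source sits at approximately (1.6, 2.7), which lies in quadrant Q1. The divergence there is about +4, positive as expected for a source.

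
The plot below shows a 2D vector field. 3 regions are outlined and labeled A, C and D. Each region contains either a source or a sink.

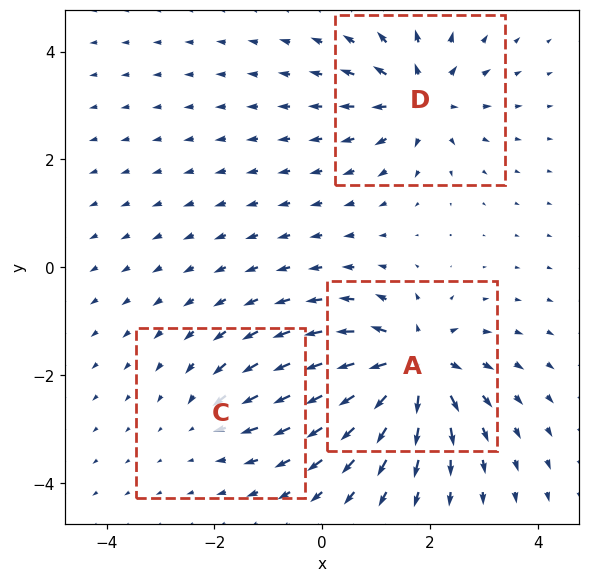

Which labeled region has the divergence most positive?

A

Divergence at each region's feature centre — A: about +6, C: about -2, D: about +4. Region A is most positive.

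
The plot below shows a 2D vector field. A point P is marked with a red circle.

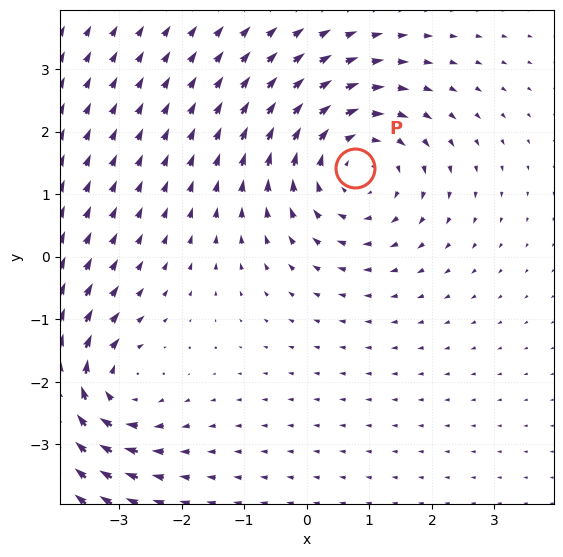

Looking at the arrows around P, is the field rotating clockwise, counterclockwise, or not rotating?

clockwise

Near P at (0.8, 1.4) the arrows circulate clockwise. The curl (z-component) there is about -3; negative curl means clockwise rotation.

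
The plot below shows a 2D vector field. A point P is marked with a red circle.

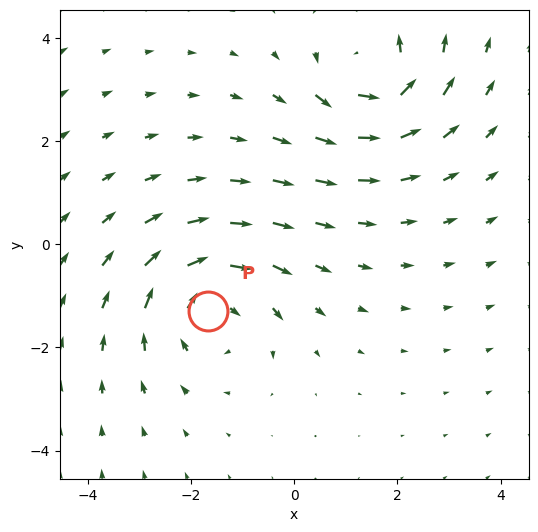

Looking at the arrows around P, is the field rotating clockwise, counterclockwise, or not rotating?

Near P at (-1.7, -1.3) the arrows circulate clockwise. The curl (z-component) there is about -4; negative curl means clockwise rotation.

clockwise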